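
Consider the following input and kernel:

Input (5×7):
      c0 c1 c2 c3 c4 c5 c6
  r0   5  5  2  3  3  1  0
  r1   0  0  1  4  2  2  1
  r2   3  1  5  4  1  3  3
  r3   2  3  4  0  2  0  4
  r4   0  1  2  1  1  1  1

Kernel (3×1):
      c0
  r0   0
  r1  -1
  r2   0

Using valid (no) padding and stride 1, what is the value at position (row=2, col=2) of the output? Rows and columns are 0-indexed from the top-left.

The receptive field on the input at this output position is [5 / 4 / 2]. Elementwise product with the kernel and sum: 4·-1.

-4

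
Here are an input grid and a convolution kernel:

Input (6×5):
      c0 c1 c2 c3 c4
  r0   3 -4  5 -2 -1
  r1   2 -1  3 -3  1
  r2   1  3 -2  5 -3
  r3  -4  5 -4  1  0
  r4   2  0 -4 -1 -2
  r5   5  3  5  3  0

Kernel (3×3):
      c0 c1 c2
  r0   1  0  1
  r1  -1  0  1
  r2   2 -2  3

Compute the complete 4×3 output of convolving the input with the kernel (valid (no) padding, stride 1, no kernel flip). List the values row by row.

-1 17 -21
-28 19 -7
-9 9 -13
5 10 2

Output[0,0]: The receptive field on the input at this output position is [3 -4 5 / 2 -1 3 / 1 3 -2]. Elementwise product with the kernel and sum: 3·1 + 5·1 + 2·-1 + 3·1 + 1·2 + 3·-2 + -2·3.
Output[0,1]: The receptive field on the input at this output position is [-4 5 -2 / -1 3 -3 / 3 -2 5]. Elementwise product with the kernel and sum: -4·1 + -2·1 + -1·-1 + -3·1 + 3·2 + -2·-2 + 5·3.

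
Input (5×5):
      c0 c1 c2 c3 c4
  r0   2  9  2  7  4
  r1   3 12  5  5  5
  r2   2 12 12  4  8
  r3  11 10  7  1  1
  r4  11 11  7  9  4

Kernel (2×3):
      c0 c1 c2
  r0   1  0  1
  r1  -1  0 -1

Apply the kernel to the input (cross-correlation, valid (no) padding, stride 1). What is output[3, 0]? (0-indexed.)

The receptive field on the input at this output position is [11 10 7 / 11 11 7]. Elementwise product with the kernel and sum: 11·1 + 7·1 + 11·-1 + 7·-1.

0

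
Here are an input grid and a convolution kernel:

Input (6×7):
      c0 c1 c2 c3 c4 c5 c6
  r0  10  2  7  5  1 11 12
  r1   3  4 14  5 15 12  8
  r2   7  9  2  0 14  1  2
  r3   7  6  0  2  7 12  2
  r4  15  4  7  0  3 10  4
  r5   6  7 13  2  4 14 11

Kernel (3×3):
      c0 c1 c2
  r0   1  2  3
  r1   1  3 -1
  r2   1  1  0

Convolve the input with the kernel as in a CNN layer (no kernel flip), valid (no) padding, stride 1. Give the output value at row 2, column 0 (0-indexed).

75

The receptive field on the input at this output position is [7 9 2 / 7 6 0 / 15 4 7]. Elementwise product with the kernel and sum: 7·1 + 9·2 + 2·3 + 7·1 + 6·3 + 0·-1 + 15·1 + 4·1.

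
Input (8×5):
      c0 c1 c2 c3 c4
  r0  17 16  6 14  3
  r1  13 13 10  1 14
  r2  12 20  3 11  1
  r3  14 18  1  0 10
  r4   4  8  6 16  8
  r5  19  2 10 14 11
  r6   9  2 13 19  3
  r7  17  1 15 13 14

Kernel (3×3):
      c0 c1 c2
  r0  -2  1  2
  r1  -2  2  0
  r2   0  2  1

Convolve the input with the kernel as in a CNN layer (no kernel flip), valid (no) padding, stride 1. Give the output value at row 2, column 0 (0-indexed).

The receptive field on the input at this output position is [12 20 3 / 14 18 1 / 4 8 6]. Elementwise product with the kernel and sum: 12·-2 + 20·1 + 3·2 + 14·-2 + 18·2 + 8·2 + 6·1.

32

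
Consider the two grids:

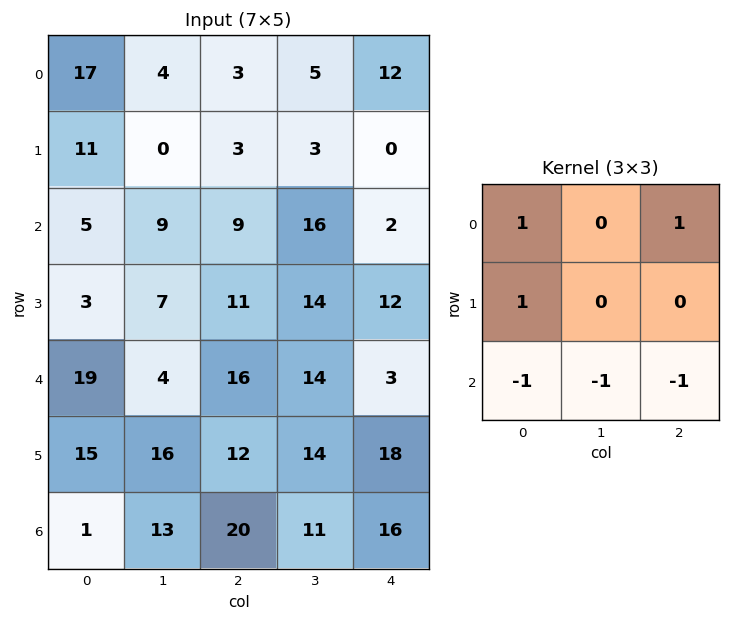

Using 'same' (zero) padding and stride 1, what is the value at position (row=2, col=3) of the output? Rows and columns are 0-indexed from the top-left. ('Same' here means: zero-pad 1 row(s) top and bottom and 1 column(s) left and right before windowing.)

The receptive field on the zero-padded input at this output position is [3 3 0 / 9 16 2 / 11 14 12]. Elementwise product with the kernel and sum: 3·1 + 0·1 + 9·1 + 11·-1 + 14·-1 + 12·-1.

-25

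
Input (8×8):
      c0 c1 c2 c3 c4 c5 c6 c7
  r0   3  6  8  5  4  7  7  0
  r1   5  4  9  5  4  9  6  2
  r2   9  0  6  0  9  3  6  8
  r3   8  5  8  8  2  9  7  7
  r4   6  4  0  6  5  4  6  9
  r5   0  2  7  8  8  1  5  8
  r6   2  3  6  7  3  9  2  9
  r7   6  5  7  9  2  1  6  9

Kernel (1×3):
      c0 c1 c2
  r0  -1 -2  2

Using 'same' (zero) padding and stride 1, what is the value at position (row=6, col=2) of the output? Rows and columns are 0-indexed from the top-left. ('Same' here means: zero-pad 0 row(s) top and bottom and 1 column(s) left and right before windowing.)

-1

The receptive field on the zero-padded input at this output position is [3 6 7]. Elementwise product with the kernel and sum: 3·-1 + 6·-2 + 7·2.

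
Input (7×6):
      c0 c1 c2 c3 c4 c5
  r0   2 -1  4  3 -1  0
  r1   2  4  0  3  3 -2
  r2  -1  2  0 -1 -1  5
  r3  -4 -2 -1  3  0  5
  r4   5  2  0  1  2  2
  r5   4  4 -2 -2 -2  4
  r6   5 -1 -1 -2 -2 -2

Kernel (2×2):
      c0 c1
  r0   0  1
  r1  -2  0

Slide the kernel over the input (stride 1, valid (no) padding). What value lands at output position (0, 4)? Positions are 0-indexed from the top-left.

-6

The receptive field on the input at this output position is [-1 0 / 3 -2]. Elementwise product with the kernel and sum: 0·1 + 3·-2.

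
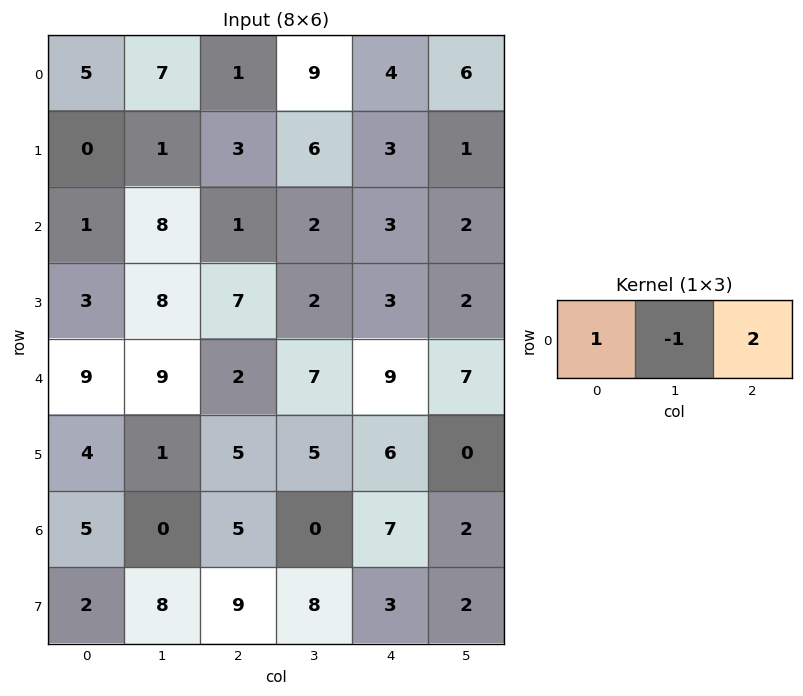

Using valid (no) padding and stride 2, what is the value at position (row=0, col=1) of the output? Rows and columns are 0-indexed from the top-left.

The receptive field on the input at this output position is [1 9 4]. Elementwise product with the kernel and sum: 1·1 + 9·-1 + 4·2.

0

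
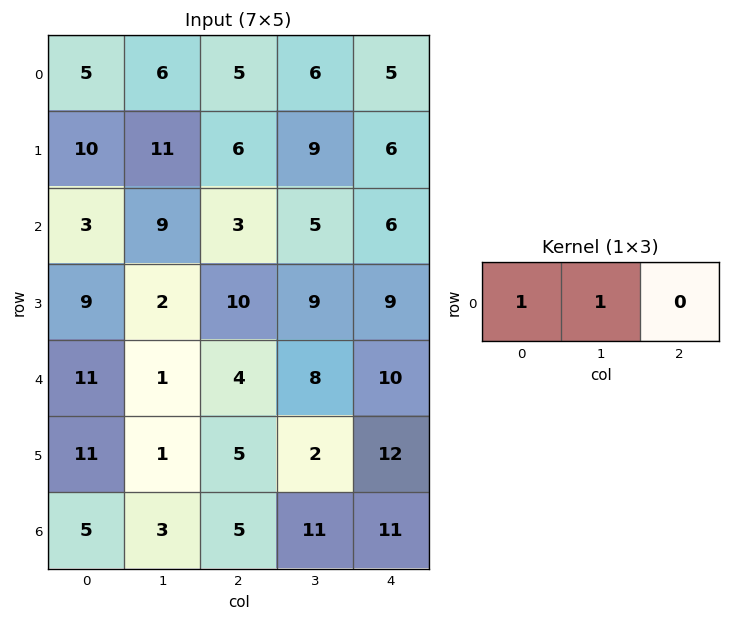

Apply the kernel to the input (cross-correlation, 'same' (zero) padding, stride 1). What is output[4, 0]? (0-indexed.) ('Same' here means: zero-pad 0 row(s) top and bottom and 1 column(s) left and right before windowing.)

11

The receptive field on the zero-padded input at this output position is [0 11 1]. Elementwise product with the kernel and sum: 0·1 + 11·1.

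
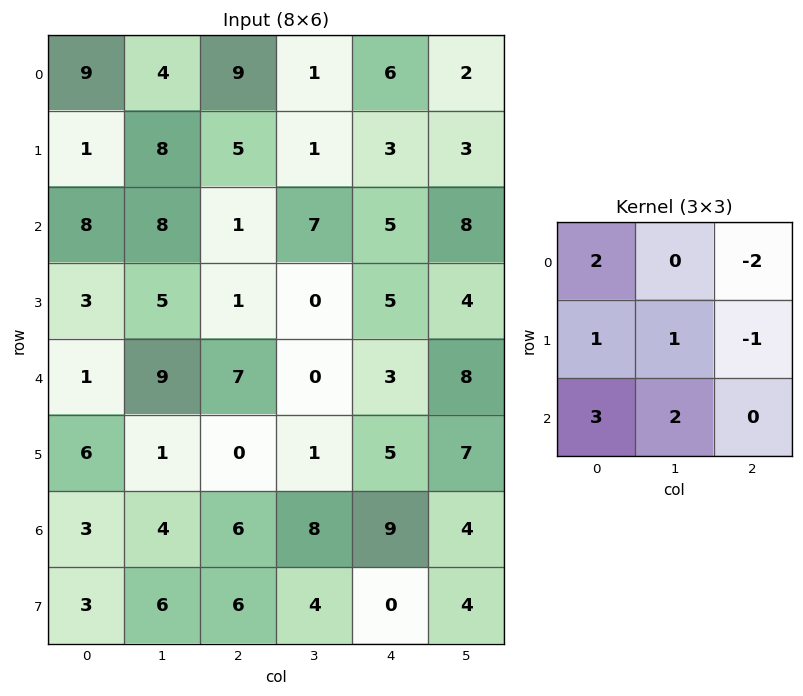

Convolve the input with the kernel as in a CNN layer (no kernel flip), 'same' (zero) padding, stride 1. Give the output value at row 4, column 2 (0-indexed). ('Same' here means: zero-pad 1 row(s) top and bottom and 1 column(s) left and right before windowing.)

The receptive field on the zero-padded input at this output position is [5 1 0 / 9 7 0 / 1 0 1]. Elementwise product with the kernel and sum: 5·2 + 0·-2 + 9·1 + 7·1 + 0·-1 + 1·3 + 0·2.

29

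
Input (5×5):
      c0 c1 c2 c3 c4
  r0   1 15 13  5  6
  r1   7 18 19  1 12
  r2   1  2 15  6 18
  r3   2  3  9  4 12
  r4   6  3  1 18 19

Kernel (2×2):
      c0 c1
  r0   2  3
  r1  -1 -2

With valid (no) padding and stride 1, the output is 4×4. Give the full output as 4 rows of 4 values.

4 13 20 3
63 61 14 -4
0 28 31 38
1 28 -7 -12

Output[0,0]: The receptive field on the input at this output position is [1 15 / 7 18]. Elementwise product with the kernel and sum: 1·2 + 15·3 + 7·-1 + 18·-2.
Output[0,1]: The receptive field on the input at this output position is [15 13 / 18 19]. Elementwise product with the kernel and sum: 15·2 + 13·3 + 18·-1 + 19·-2.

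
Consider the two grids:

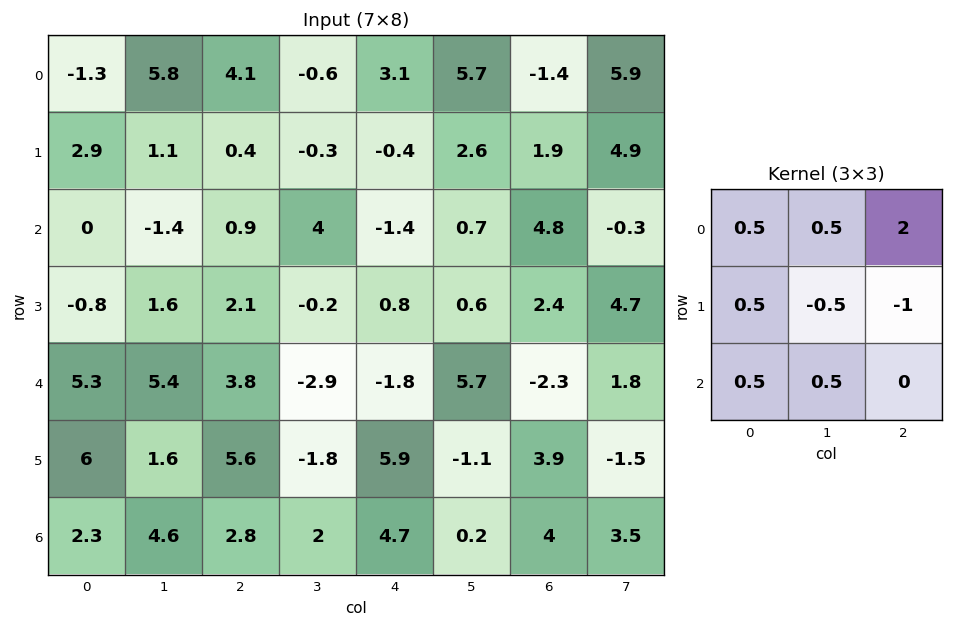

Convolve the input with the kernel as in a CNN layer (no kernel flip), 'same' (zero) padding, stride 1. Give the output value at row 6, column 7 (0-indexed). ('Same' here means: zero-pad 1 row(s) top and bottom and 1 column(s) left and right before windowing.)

The receptive field on the zero-padded input at this output position is [3.9 -1.5 0 / 4 3.5 0 / 0 0 0]. Elementwise product with the kernel and sum: 3.9·0.5 + -1.5·0.5 + 0·2 + 4·0.5 + 3.5·-0.5 + 0·-1 + 0·0.5 + 0·0.5.

1.45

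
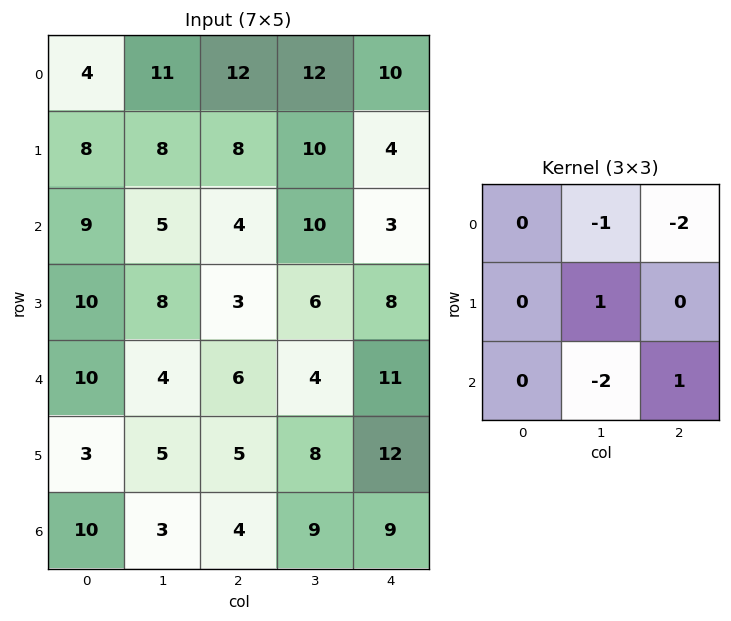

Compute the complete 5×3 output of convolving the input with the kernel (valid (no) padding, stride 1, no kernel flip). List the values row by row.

-33 -26 -39
-32 -24 -12
-7 -29 -7
-15 -11 -22
-13 -8 -27

Output[0,0]: The receptive field on the input at this output position is [4 11 12 / 8 8 8 / 9 5 4]. Elementwise product with the kernel and sum: 11·-1 + 12·-2 + 8·1 + 5·-2 + 4·1.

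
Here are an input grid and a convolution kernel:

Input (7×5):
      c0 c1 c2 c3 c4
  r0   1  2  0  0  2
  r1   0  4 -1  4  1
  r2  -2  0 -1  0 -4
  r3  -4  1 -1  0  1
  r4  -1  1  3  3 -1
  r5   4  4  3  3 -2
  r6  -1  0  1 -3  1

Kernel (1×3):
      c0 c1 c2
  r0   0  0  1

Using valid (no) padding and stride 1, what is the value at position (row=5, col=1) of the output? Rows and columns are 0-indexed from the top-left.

The receptive field on the input at this output position is [4 3 3]. Elementwise product with the kernel and sum: 3·1.

3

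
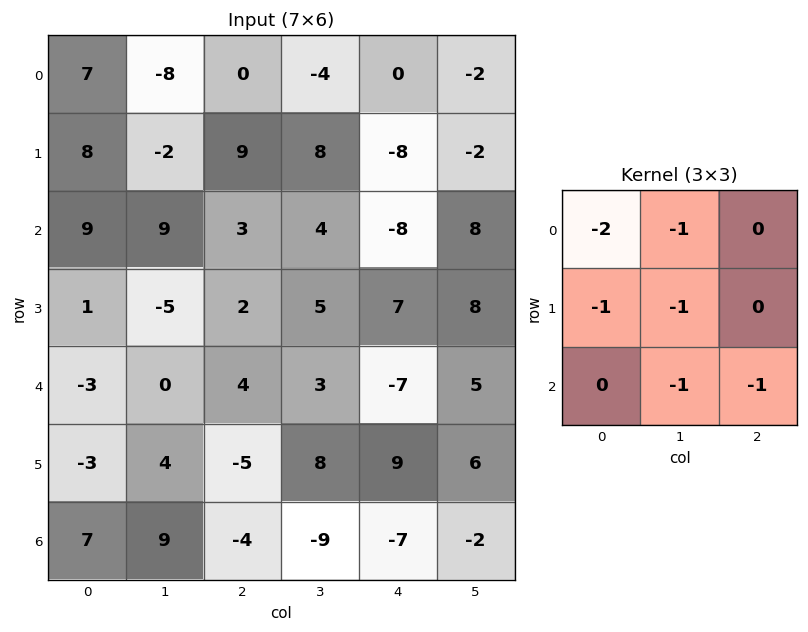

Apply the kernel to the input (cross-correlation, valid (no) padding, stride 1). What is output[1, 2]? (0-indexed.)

-45

The receptive field on the input at this output position is [9 8 -8 / 3 4 -8 / 2 5 7]. Elementwise product with the kernel and sum: 9·-2 + 8·-1 + 3·-1 + 4·-1 + 5·-1 + 7·-1.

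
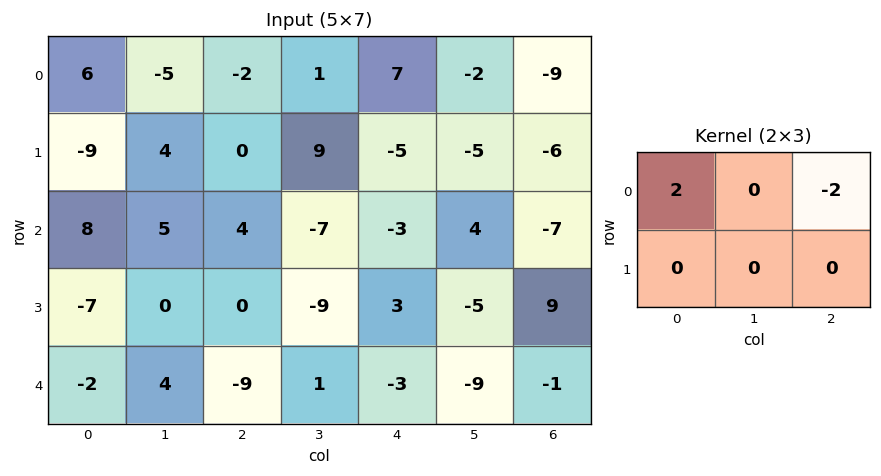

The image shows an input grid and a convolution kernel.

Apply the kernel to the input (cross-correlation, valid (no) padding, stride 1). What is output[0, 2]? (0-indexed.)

The receptive field on the input at this output position is [-2 1 7 / 0 9 -5]. Elementwise product with the kernel and sum: -2·2 + 7·-2.

-18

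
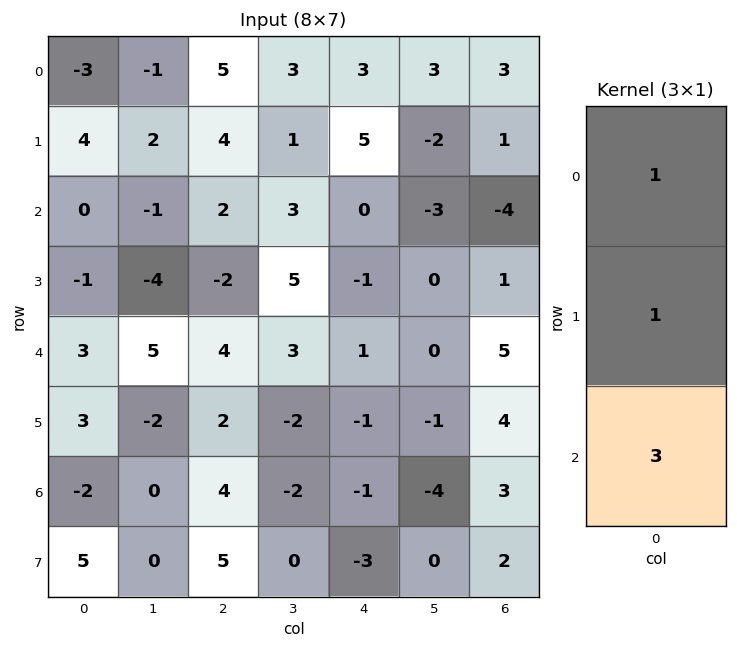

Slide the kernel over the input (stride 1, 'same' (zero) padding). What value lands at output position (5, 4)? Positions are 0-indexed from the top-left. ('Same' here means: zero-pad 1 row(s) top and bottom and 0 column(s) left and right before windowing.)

The receptive field on the zero-padded input at this output position is [1 / -1 / -1]. Elementwise product with the kernel and sum: 1·1 + -1·1 + -1·3.

-3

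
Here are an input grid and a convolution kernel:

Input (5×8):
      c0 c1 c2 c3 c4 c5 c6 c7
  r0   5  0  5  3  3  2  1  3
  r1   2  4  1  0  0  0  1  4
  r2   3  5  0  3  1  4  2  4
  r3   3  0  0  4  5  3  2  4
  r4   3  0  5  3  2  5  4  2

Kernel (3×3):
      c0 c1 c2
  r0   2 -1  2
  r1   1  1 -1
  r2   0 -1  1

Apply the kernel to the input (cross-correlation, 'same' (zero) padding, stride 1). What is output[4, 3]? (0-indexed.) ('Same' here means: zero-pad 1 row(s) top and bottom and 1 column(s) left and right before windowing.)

The receptive field on the zero-padded input at this output position is [0 4 5 / 5 3 2 / 0 0 0]. Elementwise product with the kernel and sum: 0·2 + 4·-1 + 5·2 + 5·1 + 3·1 + 2·-1 + 0·-1 + 0·1.

12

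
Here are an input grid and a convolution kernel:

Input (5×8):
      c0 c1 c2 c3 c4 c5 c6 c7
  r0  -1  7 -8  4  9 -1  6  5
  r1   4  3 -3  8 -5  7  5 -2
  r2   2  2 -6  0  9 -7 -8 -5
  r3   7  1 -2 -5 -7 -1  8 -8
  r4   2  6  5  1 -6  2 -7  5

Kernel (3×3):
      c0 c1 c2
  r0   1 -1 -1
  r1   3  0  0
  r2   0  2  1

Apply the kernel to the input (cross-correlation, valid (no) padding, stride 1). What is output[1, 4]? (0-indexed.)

16

The receptive field on the input at this output position is [-5 7 5 / 9 -7 -8 / -7 -1 8]. Elementwise product with the kernel and sum: -5·1 + 7·-1 + 5·-1 + 9·3 + -1·2 + 8·1.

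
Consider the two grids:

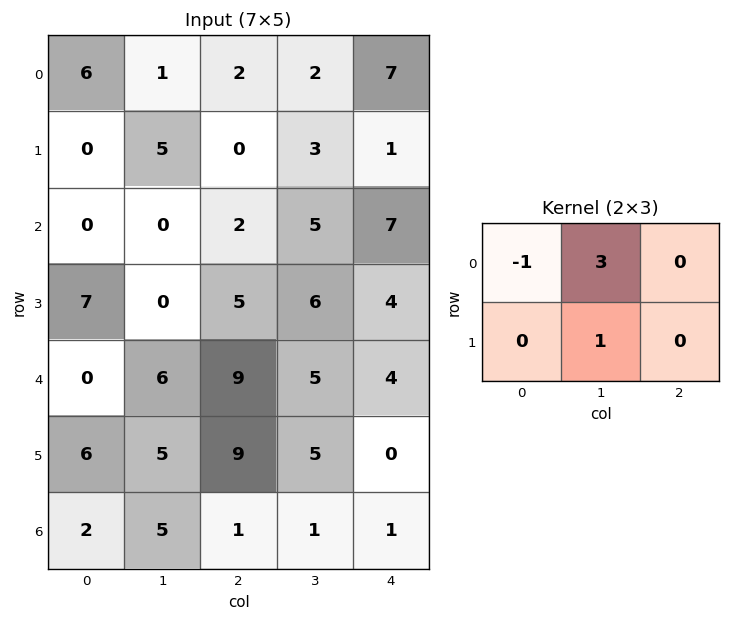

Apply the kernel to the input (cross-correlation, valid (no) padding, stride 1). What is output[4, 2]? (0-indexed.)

The receptive field on the input at this output position is [9 5 4 / 9 5 0]. Elementwise product with the kernel and sum: 9·-1 + 5·3 + 5·1.

11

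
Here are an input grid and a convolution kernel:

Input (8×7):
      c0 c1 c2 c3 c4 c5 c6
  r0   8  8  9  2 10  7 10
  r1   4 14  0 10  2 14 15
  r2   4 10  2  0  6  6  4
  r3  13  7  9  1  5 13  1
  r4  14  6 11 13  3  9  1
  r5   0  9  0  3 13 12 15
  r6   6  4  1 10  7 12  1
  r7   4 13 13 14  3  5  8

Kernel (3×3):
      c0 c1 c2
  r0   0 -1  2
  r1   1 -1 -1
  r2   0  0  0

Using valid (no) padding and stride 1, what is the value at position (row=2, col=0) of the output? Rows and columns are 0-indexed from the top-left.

-9

The receptive field on the input at this output position is [4 10 2 / 13 7 9 / 14 6 11]. Elementwise product with the kernel and sum: 10·-1 + 2·2 + 13·1 + 7·-1 + 9·-1.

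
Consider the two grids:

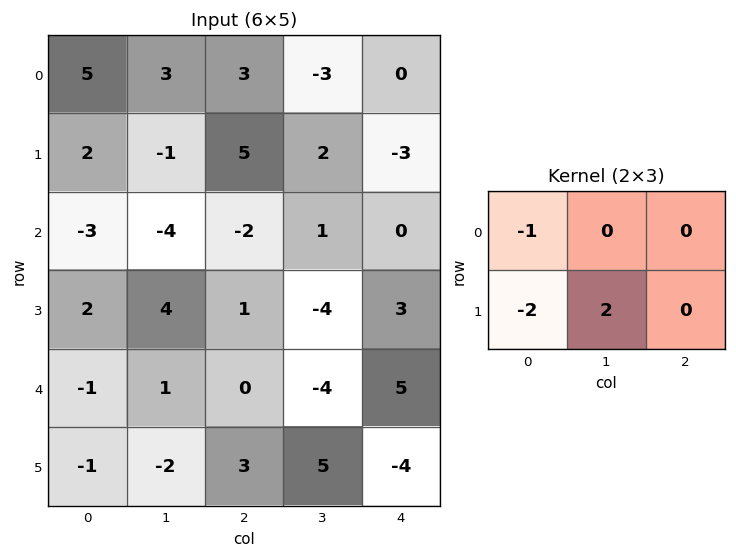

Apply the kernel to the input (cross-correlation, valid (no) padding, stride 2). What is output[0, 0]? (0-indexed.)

-11

The receptive field on the input at this output position is [5 3 3 / 2 -1 5]. Elementwise product with the kernel and sum: 5·-1 + 2·-2 + -1·2.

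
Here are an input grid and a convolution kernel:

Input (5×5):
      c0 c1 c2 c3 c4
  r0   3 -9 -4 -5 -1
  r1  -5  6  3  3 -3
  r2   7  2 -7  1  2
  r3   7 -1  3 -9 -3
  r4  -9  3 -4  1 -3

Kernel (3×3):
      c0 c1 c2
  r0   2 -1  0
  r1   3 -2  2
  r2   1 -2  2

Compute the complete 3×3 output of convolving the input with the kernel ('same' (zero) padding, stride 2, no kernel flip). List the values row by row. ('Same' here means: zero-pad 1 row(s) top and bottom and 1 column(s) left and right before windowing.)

-2 -23 -4
-21 6 5
17 14 -6

Output[0,0]: The receptive field on the zero-padded input at this output position is [0 0 0 / 0 3 -9 / 0 -5 6]. Elementwise product with the kernel and sum: 0·2 + 0·-1 + 0·3 + 3·-2 + -9·2 + 0·1 + -5·-2 + 6·2.
Output[0,1]: The receptive field on the zero-padded input at this output position is [0 0 0 / -9 -4 -5 / 6 3 3]. Elementwise product with the kernel and sum: 0·2 + 0·-1 + -9·3 + -4·-2 + -5·2 + 6·1 + 3·-2 + 3·2.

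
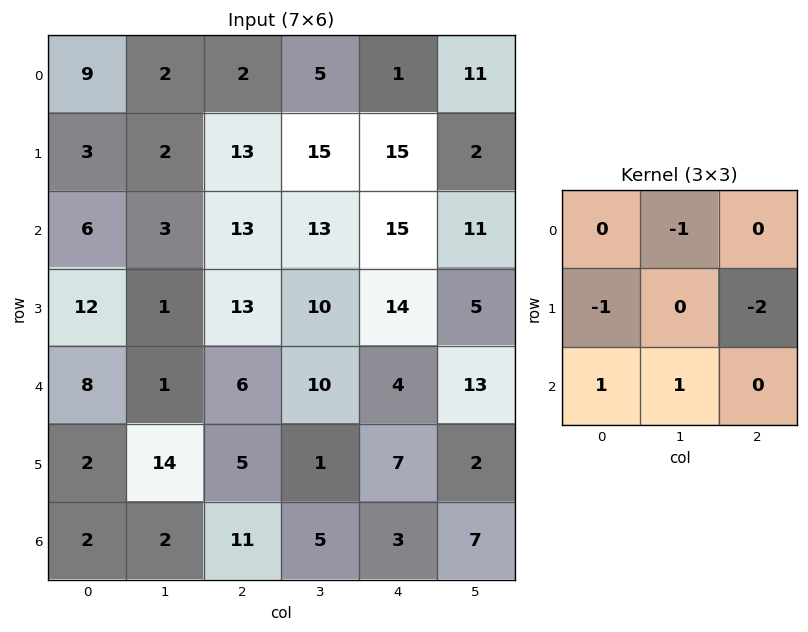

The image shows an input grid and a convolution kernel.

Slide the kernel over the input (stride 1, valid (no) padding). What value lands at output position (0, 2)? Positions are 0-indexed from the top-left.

-22

The receptive field on the input at this output position is [2 5 1 / 13 15 15 / 13 13 15]. Elementwise product with the kernel and sum: 5·-1 + 13·-1 + 15·-2 + 13·1 + 13·1.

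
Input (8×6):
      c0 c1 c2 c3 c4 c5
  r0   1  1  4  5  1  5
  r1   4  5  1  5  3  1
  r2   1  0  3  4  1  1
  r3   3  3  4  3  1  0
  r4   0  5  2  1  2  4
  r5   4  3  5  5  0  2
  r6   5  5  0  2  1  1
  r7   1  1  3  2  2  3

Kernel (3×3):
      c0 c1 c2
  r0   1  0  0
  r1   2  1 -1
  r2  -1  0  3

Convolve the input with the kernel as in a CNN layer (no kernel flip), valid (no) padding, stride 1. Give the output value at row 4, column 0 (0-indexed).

1

The receptive field on the input at this output position is [0 5 2 / 4 3 5 / 5 5 0]. Elementwise product with the kernel and sum: 0·1 + 4·2 + 3·1 + 5·-1 + 5·-1 + 0·3.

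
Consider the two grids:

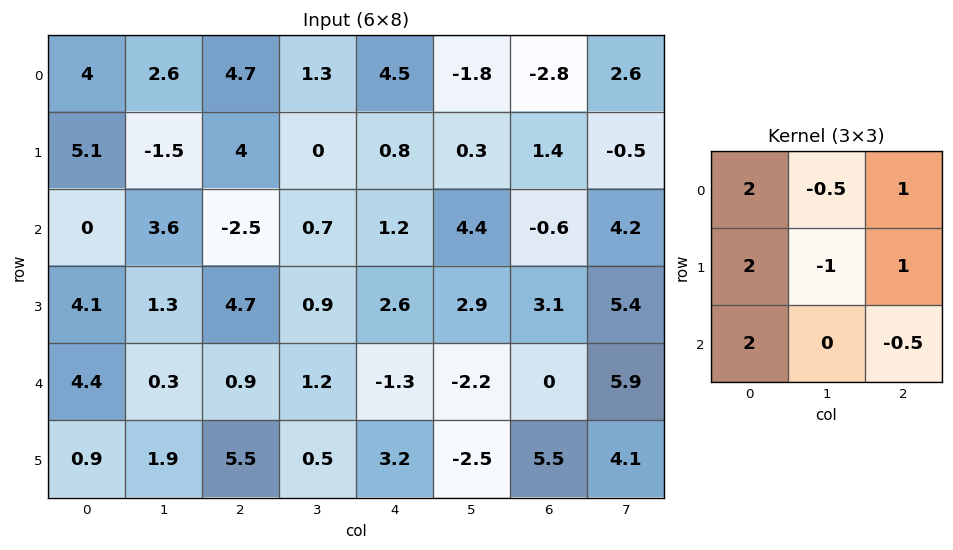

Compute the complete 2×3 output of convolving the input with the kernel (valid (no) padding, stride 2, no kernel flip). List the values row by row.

Output[0,0]: The receptive field on the input at this output position is [4 2.6 4.7 / 5.1 -1.5 4 / 0 3.6 -2.5]. Elementwise product with the kernel and sum: 4·2 + 2.6·-0.5 + 4.7·1 + 5.1·2 + -1.5·-1 + 4·1 + 0·2 + -2.5·-0.5.
Output[0,1]: The receptive field on the input at this output position is [4.7 1.3 4.5 / 4 0 0.8 / -2.5 0.7 1.2]. Elementwise product with the kernel and sum: 4.7·2 + 1.3·-0.5 + 4.5·1 + 4·2 + 0·-1 + 0.8·1 + -2.5·2 + 1.2·-0.5.

28.35 16.45 12.5
15.65 9.4 2.4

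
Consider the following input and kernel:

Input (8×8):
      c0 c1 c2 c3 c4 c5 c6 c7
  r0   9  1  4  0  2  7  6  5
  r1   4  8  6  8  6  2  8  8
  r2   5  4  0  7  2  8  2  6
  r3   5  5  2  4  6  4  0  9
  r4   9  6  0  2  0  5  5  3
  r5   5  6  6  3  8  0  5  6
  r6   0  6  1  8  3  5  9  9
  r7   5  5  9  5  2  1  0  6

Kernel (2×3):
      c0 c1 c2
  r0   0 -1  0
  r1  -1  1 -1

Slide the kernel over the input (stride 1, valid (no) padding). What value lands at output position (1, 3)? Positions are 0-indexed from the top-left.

The receptive field on the input at this output position is [8 6 2 / 7 2 8]. Elementwise product with the kernel and sum: 6·-1 + 7·-1 + 2·1 + 8·-1.

-19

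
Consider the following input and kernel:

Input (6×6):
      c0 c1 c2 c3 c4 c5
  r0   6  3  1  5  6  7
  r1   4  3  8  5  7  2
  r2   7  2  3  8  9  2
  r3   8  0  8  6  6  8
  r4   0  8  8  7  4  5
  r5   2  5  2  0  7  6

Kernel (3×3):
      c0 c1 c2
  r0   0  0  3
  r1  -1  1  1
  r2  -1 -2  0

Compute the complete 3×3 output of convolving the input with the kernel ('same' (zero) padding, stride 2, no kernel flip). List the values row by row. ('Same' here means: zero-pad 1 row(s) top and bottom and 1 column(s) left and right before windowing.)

1 -16 -11
2 8 -9
4 16 12

Output[0,0]: The receptive field on the zero-padded input at this output position is [0 0 0 / 0 6 3 / 0 4 3]. Elementwise product with the kernel and sum: 0·3 + 0·-1 + 6·1 + 3·1 + 0·-1 + 4·-2.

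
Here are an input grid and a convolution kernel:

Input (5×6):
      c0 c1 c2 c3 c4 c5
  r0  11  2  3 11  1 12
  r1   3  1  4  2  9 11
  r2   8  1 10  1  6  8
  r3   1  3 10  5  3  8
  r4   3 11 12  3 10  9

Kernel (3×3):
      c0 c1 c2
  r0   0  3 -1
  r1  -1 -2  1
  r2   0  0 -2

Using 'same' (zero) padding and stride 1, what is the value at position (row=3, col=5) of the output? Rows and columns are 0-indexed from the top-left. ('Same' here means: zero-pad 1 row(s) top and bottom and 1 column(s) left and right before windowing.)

5

The receptive field on the zero-padded input at this output position is [6 8 0 / 3 8 0 / 10 9 0]. Elementwise product with the kernel and sum: 8·3 + 0·-1 + 3·-1 + 8·-2 + 0·1 + 0·-2.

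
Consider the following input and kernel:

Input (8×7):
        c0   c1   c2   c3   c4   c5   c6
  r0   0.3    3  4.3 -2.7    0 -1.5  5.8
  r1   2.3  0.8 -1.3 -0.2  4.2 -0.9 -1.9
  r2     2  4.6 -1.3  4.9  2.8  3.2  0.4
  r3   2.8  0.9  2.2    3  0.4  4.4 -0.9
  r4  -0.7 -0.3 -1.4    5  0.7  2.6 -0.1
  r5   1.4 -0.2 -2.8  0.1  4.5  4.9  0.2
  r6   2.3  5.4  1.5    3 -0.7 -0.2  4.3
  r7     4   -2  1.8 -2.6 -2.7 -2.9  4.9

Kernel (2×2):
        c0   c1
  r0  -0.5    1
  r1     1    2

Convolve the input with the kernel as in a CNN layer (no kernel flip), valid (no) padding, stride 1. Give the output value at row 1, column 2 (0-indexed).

The receptive field on the input at this output position is [-1.3 -0.2 / -1.3 4.9]. Elementwise product with the kernel and sum: -1.3·-0.5 + -0.2·1 + -1.3·1 + 4.9·2.

8.95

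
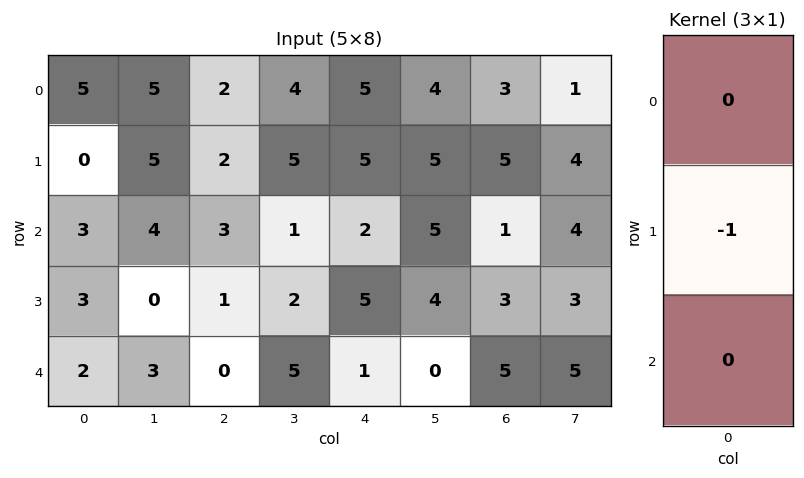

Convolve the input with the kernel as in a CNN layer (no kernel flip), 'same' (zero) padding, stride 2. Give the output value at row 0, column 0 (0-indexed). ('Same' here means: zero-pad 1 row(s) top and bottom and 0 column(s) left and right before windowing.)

-5

The receptive field on the zero-padded input at this output position is [0 / 5 / 0]. Elementwise product with the kernel and sum: 5·-1.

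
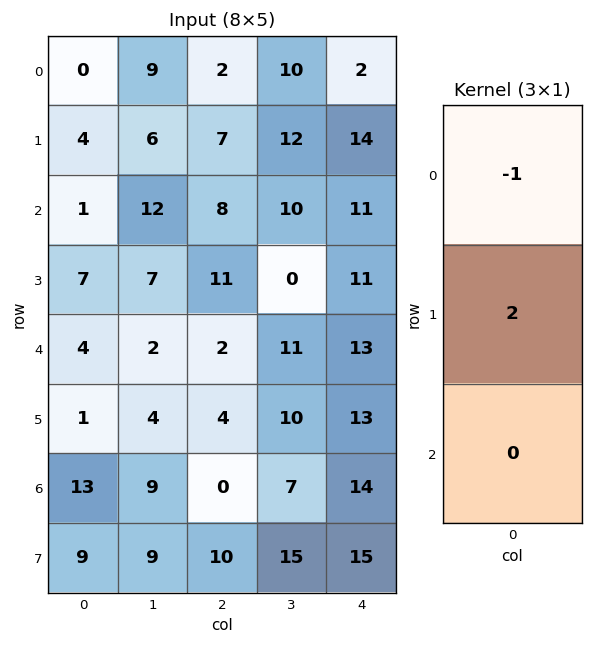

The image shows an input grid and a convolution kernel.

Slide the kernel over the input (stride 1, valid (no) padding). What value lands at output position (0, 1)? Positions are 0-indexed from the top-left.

The receptive field on the input at this output position is [9 / 6 / 12]. Elementwise product with the kernel and sum: 9·-1 + 6·2.

3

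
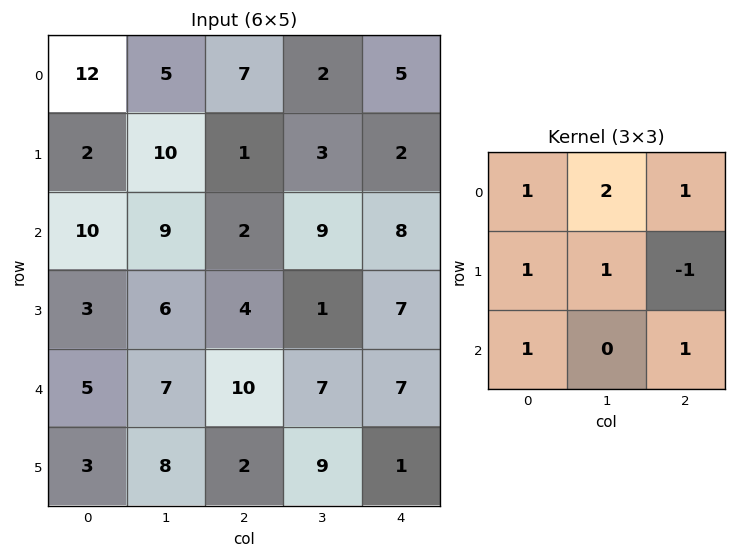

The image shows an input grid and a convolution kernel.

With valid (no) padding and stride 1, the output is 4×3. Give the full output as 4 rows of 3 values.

Output[0,0]: The receptive field on the input at this output position is [12 5 7 / 2 10 1 / 10 9 2]. Elementwise product with the kernel and sum: 12·1 + 5·2 + 7·1 + 2·1 + 10·1 + 1·-1 + 10·1 + 2·1.
Output[0,1]: The receptive field on the input at this output position is [5 7 2 / 10 1 3 / 9 2 9]. Elementwise product with the kernel and sum: 5·1 + 7·2 + 2·1 + 10·1 + 1·1 + 3·-1 + 9·1 + 9·1.

52 47 28
47 24 23
50 45 43
26 42 26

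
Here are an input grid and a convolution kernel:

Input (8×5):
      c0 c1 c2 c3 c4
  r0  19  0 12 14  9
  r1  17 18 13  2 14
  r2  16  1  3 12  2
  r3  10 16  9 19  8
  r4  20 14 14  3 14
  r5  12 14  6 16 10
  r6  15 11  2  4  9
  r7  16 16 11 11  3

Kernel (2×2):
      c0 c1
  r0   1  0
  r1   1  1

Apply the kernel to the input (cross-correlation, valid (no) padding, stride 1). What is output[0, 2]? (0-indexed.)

27

The receptive field on the input at this output position is [12 14 / 13 2]. Elementwise product with the kernel and sum: 12·1 + 13·1 + 2·1.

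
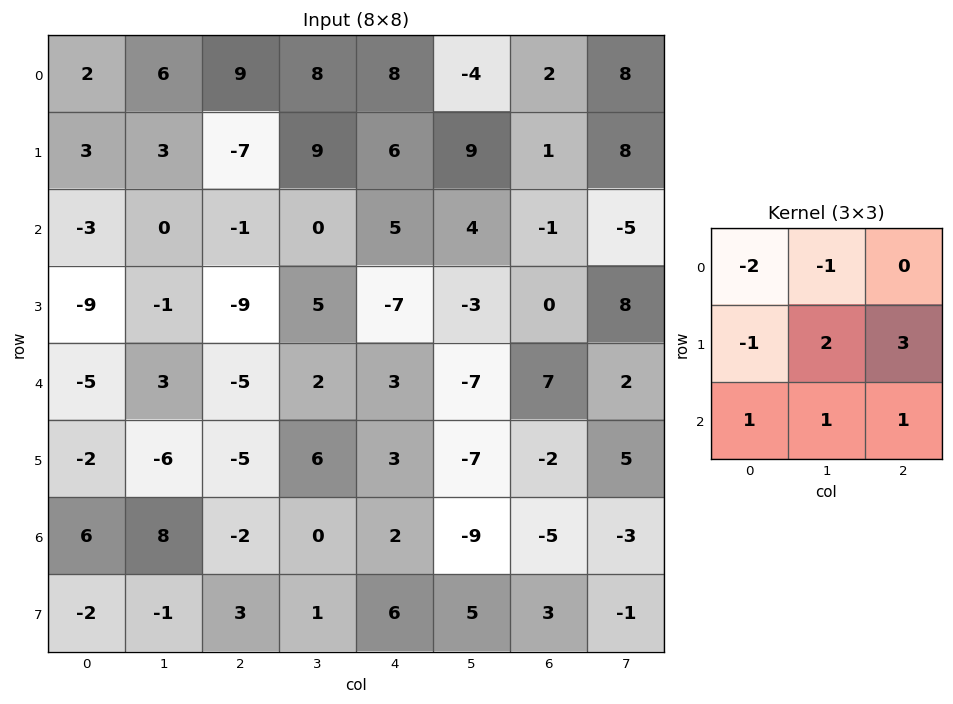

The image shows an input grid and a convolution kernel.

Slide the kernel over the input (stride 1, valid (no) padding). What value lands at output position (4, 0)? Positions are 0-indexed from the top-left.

-6

The receptive field on the input at this output position is [-5 3 -5 / -2 -6 -5 / 6 8 -2]. Elementwise product with the kernel and sum: -5·-2 + 3·-1 + -2·-1 + -6·2 + -5·3 + 6·1 + 8·1 + -2·1.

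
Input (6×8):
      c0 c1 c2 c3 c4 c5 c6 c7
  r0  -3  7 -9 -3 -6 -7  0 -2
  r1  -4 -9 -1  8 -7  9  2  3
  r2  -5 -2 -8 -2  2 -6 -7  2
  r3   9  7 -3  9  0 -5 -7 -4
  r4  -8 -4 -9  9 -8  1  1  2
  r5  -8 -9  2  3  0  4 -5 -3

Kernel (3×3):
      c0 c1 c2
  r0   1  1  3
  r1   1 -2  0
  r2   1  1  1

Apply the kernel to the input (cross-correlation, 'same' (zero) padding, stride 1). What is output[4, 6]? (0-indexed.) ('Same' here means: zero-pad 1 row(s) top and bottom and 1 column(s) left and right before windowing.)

The receptive field on the zero-padded input at this output position is [-5 -7 -4 / 1 1 2 / 4 -5 -3]. Elementwise product with the kernel and sum: -5·1 + -7·1 + -4·3 + 1·1 + 1·-2 + 4·1 + -5·1 + -3·1.

-29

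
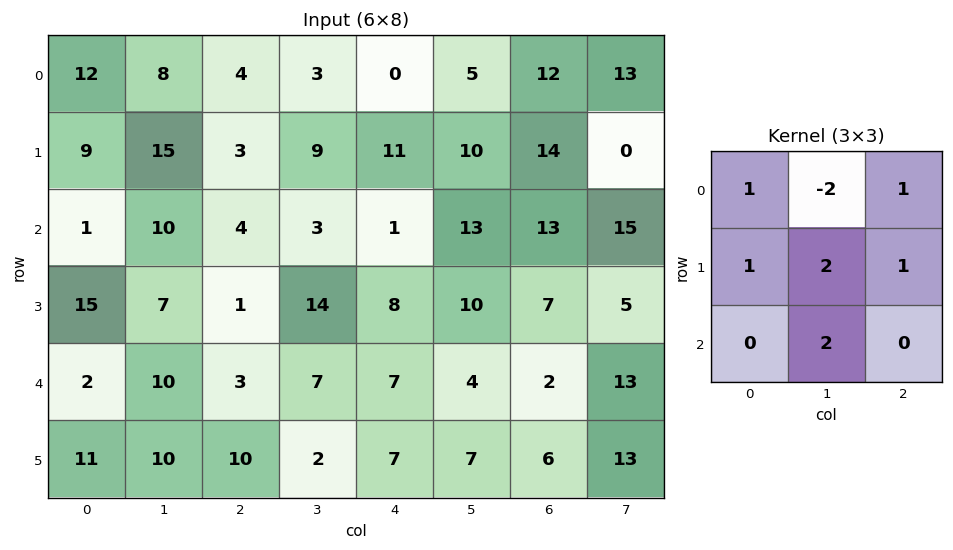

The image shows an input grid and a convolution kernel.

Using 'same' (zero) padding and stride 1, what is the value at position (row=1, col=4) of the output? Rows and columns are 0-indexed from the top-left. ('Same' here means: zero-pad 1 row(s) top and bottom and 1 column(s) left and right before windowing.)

51

The receptive field on the zero-padded input at this output position is [3 0 5 / 9 11 10 / 3 1 13]. Elementwise product with the kernel and sum: 3·1 + 0·-2 + 5·1 + 9·1 + 11·2 + 10·1 + 1·2.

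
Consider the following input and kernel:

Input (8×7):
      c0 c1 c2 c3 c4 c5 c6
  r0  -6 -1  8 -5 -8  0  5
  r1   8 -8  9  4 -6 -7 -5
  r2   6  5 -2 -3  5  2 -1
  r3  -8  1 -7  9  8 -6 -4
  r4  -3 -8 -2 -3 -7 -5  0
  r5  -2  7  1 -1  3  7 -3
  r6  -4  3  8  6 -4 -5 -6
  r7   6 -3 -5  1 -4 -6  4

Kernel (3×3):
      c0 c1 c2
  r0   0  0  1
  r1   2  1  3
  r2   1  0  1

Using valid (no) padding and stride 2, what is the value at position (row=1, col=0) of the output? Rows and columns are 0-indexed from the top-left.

The receptive field on the input at this output position is [6 5 -2 / -8 1 -7 / -3 -8 -2]. Elementwise product with the kernel and sum: -2·1 + -8·2 + 1·1 + -7·3 + -3·1 + -2·1.

-43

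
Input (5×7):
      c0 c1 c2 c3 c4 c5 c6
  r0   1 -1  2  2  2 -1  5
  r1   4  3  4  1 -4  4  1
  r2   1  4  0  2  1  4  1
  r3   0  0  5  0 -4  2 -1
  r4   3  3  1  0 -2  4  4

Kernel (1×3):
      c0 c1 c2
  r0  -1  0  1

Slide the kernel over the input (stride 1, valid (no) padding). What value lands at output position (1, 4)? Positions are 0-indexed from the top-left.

The receptive field on the input at this output position is [-4 4 1]. Elementwise product with the kernel and sum: -4·-1 + 1·1.

5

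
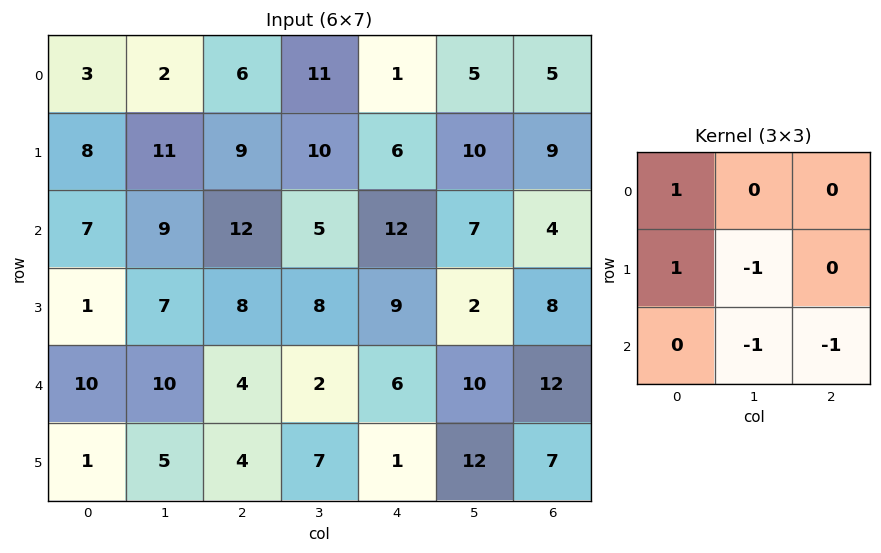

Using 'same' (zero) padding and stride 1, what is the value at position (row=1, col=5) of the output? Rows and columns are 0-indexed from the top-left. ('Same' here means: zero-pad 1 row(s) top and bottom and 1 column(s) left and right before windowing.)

-14

The receptive field on the zero-padded input at this output position is [1 5 5 / 6 10 9 / 12 7 4]. Elementwise product with the kernel and sum: 1·1 + 6·1 + 10·-1 + 7·-1 + 4·-1.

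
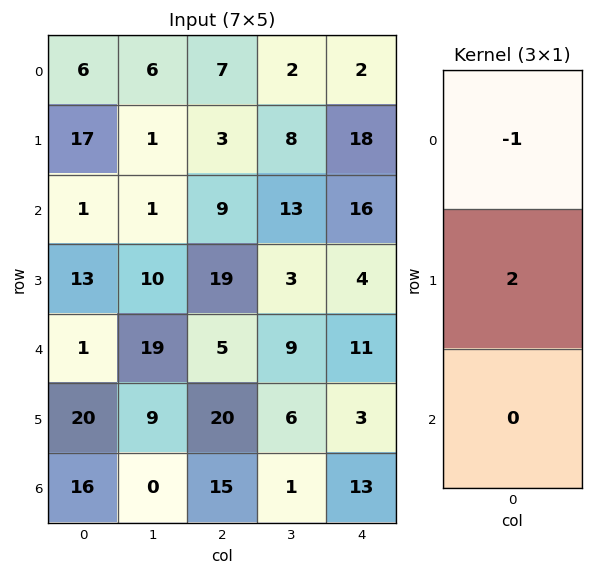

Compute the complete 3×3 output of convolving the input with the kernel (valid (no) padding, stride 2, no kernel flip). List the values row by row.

Output[0,0]: The receptive field on the input at this output position is [6 / 17 / 1]. Elementwise product with the kernel and sum: 6·-1 + 17·2.
Output[0,1]: The receptive field on the input at this output position is [7 / 3 / 9]. Elementwise product with the kernel and sum: 7·-1 + 3·2.

28 -1 34
25 29 -8
39 35 -5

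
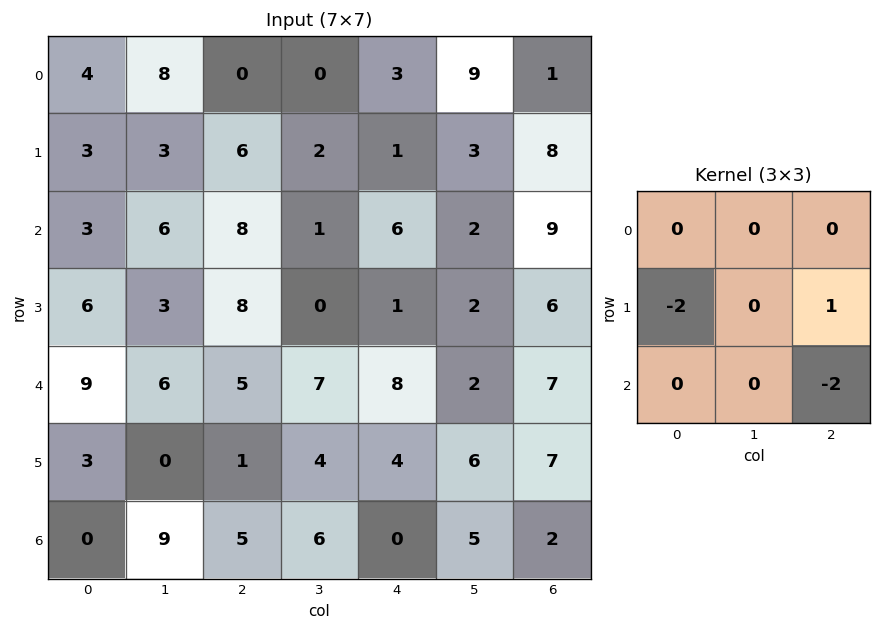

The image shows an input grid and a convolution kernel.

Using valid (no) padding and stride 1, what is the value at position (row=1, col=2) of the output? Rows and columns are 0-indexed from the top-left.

The receptive field on the input at this output position is [6 2 1 / 8 1 6 / 8 0 1]. Elementwise product with the kernel and sum: 8·-2 + 6·1 + 1·-2.

-12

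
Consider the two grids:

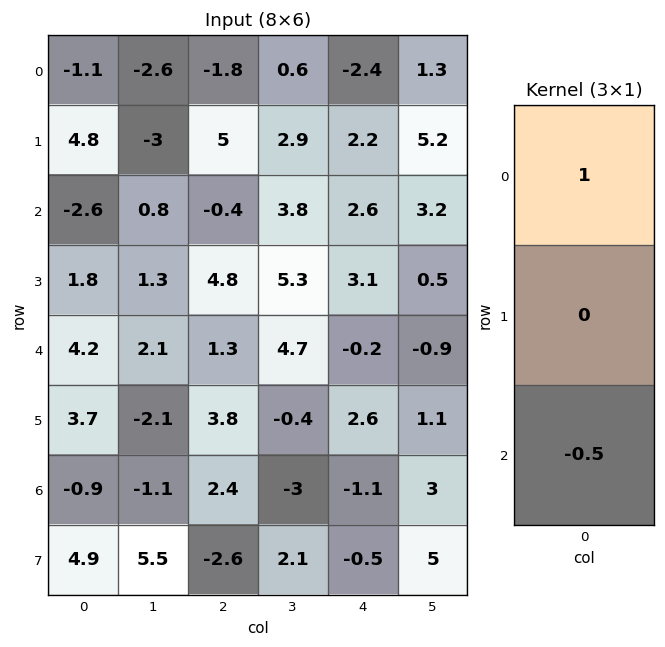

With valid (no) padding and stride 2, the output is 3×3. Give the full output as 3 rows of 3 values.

Output[0,0]: The receptive field on the input at this output position is [-1.1 / 4.8 / -2.6]. Elementwise product with the kernel and sum: -1.1·1 + -2.6·-0.5.

0.2 -1.6 -3.7
-4.7 -1.05 2.7
4.65 0.1 0.35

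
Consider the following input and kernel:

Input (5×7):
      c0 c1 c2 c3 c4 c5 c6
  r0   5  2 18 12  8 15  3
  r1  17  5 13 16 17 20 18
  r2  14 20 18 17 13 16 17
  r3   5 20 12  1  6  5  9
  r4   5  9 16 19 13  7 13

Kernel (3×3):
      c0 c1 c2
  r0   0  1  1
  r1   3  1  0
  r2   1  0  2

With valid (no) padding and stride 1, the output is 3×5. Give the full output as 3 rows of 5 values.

126 112 119 137 136
109 129 128 112 117
110 154 109 71 95

Output[0,0]: The receptive field on the input at this output position is [5 2 18 / 17 5 13 / 14 20 18]. Elementwise product with the kernel and sum: 2·1 + 18·1 + 17·3 + 5·1 + 14·1 + 18·2.
Output[0,1]: The receptive field on the input at this output position is [2 18 12 / 5 13 16 / 20 18 17]. Elementwise product with the kernel and sum: 18·1 + 12·1 + 5·3 + 13·1 + 20·1 + 17·2.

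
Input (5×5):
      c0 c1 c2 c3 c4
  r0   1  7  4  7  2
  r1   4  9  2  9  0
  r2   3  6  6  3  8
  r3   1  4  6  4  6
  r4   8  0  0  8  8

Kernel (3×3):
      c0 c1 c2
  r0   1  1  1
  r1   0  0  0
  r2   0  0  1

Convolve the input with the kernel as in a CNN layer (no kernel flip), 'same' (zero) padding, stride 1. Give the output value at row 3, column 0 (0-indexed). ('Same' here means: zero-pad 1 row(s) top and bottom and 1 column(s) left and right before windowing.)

9

The receptive field on the zero-padded input at this output position is [0 3 6 / 0 1 4 / 0 8 0]. Elementwise product with the kernel and sum: 0·1 + 3·1 + 6·1 + 0·1.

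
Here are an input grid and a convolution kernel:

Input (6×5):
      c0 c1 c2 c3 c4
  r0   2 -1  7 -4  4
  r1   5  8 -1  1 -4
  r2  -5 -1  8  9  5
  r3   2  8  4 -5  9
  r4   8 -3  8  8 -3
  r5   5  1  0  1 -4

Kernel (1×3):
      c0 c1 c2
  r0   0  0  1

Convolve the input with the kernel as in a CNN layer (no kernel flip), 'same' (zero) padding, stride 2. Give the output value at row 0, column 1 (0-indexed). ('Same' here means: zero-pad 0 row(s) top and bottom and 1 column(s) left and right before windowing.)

The receptive field on the zero-padded input at this output position is [-1 7 -4]. Elementwise product with the kernel and sum: -4·1.

-4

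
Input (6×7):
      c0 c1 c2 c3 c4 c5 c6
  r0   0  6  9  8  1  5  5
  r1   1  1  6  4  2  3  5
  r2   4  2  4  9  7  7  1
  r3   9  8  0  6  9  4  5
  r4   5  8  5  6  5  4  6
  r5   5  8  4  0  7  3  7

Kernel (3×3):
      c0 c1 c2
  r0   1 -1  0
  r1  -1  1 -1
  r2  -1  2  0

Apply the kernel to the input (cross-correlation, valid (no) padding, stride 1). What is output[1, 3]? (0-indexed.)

5

The receptive field on the input at this output position is [4 2 3 / 9 7 7 / 6 9 4]. Elementwise product with the kernel and sum: 4·1 + 2·-1 + 9·-1 + 7·1 + 7·-1 + 6·-1 + 9·2.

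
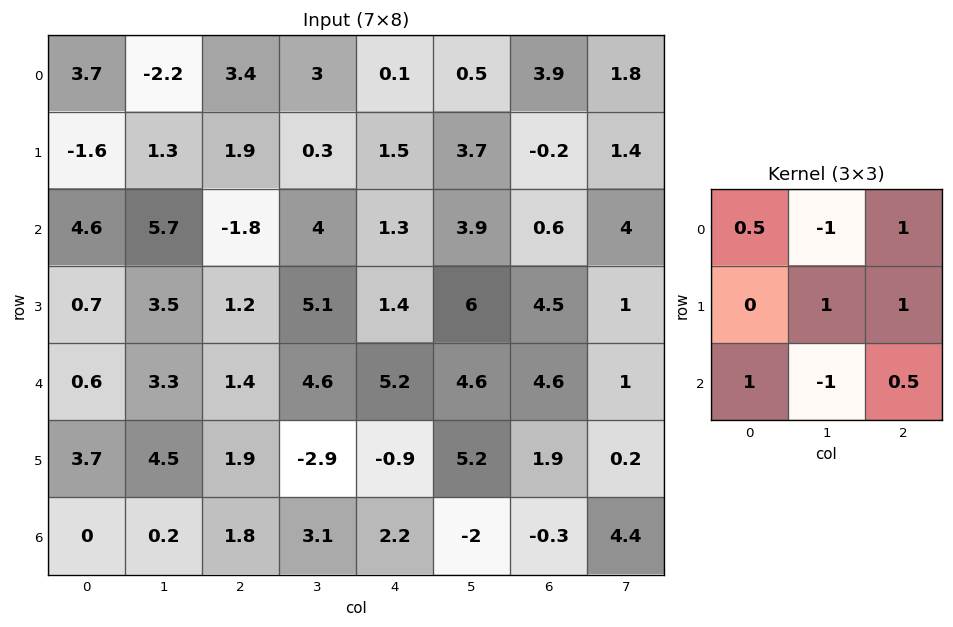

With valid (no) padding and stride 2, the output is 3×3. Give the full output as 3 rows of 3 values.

Output[0,0]: The receptive field on the input at this output position is [3.7 -2.2 3.4 / -1.6 1.3 1.9 / 4.6 5.7 -1.8]. Elementwise product with the kernel and sum: 3.7·0.5 + -2.2·-1 + 3.4·1 + 1.3·1 + 1.9·1 + 4.6·1 + 5.7·-1 + -1.8·0.5.
Output[0,1]: The receptive field on the input at this output position is [3.4 3 0.1 / 1.9 0.3 1.5 / -1.8 4 1.3]. Elementwise product with the kernel and sum: 3.4·0.5 + 3·-1 + 0.1·1 + 0.3·1 + 1.5·1 + -1.8·1 + 4·-1 + 1.3·0.5.

8.65 -4.55 4.65
-2.5 2.3 10.75
5.5 -2.7 13.75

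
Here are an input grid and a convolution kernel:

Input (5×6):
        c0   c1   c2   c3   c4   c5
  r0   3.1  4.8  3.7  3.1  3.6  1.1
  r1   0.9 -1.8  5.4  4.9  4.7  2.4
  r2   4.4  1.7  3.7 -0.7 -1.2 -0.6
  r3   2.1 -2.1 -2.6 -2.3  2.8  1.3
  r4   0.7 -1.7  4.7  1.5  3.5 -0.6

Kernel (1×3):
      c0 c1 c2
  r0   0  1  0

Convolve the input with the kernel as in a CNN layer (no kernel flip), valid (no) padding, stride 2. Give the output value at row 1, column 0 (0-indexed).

1.7

The receptive field on the input at this output position is [4.4 1.7 3.7]. Elementwise product with the kernel and sum: 1.7·1.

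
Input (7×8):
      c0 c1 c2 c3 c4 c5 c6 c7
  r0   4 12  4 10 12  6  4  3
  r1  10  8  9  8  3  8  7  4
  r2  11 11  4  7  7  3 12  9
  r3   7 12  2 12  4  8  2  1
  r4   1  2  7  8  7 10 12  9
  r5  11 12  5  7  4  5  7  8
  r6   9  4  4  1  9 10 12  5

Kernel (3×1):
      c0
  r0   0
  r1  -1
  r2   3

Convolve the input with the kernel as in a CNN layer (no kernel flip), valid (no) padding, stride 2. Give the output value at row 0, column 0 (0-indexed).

23

The receptive field on the input at this output position is [4 / 10 / 11]. Elementwise product with the kernel and sum: 10·-1 + 11·3.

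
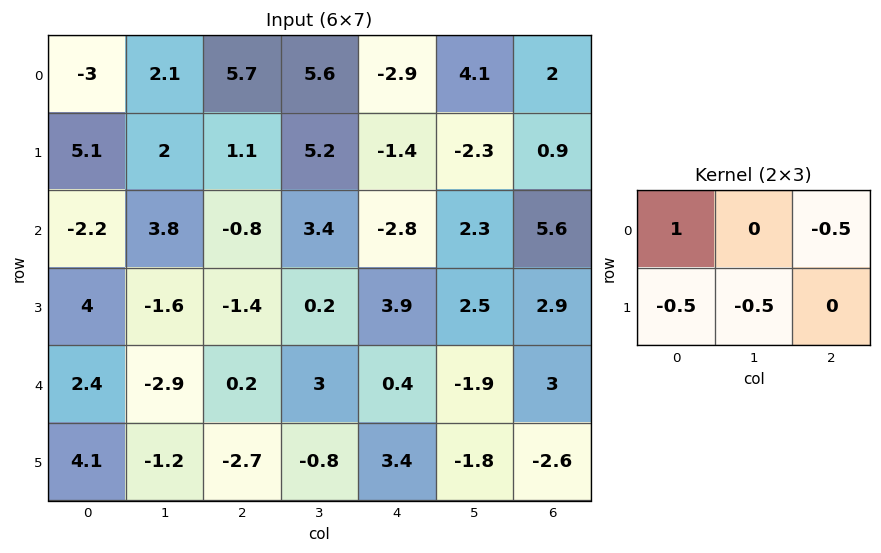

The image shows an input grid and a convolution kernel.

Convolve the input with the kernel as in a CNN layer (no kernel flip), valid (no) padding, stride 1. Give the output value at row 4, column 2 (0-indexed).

The receptive field on the input at this output position is [0.2 3 0.4 / -2.7 -0.8 3.4]. Elementwise product with the kernel and sum: 0.2·1 + 0.4·-0.5 + -2.7·-0.5 + -0.8·-0.5.

1.75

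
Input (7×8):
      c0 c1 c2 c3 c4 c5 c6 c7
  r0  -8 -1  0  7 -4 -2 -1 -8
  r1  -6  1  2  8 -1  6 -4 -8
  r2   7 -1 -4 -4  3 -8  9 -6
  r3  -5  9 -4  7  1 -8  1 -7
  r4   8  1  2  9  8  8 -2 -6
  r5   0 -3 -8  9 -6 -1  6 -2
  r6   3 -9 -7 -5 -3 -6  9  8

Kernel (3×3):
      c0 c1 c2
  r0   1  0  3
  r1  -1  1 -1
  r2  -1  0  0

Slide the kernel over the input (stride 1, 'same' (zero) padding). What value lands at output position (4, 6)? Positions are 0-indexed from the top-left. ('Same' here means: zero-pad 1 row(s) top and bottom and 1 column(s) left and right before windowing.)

-32

The receptive field on the zero-padded input at this output position is [-8 1 -7 / 8 -2 -6 / -1 6 -2]. Elementwise product with the kernel and sum: -8·1 + -7·3 + 8·-1 + -2·1 + -6·-1 + -1·-1.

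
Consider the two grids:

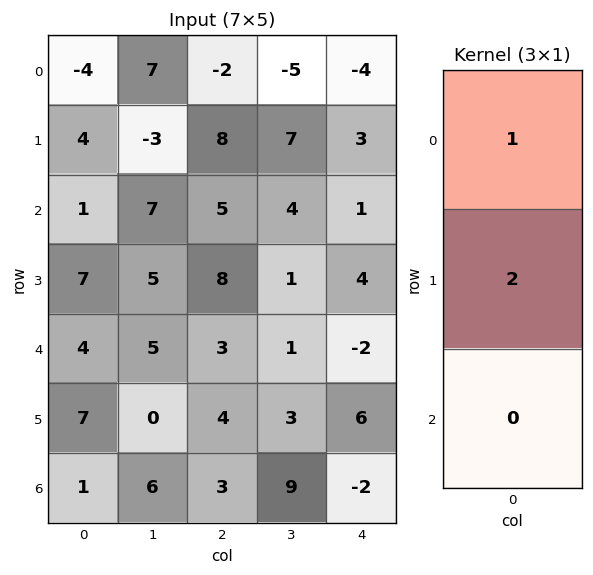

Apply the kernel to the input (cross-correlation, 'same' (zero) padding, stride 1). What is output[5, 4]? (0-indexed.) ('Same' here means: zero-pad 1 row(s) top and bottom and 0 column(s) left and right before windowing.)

10

The receptive field on the zero-padded input at this output position is [-2 / 6 / -2]. Elementwise product with the kernel and sum: -2·1 + 6·2.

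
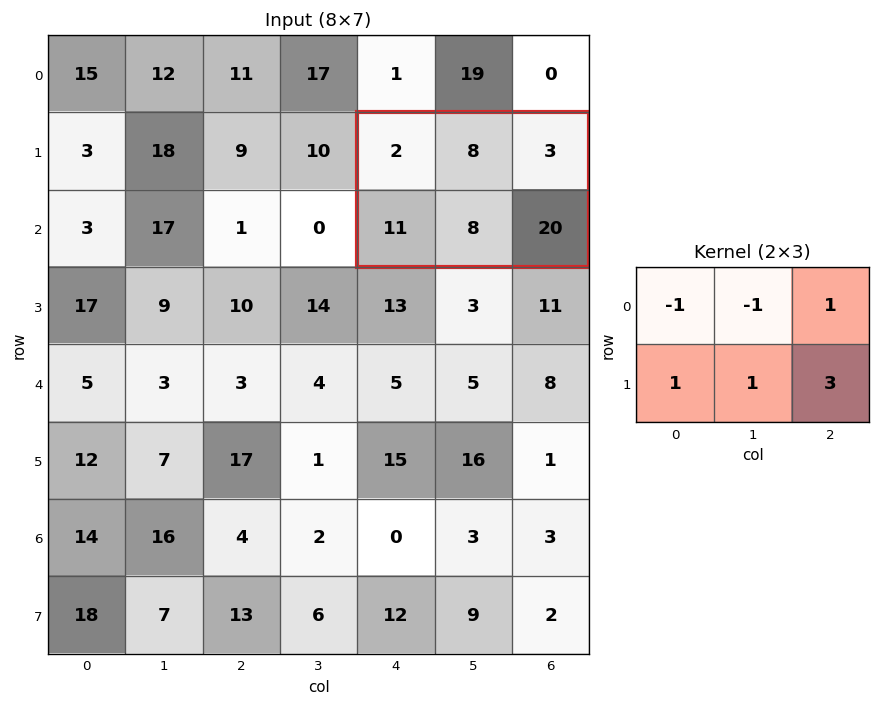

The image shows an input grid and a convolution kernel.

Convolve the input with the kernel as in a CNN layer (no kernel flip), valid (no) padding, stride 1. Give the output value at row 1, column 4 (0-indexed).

72

The receptive field on the input at this output position is [2 8 3 / 11 8 20]. Elementwise product with the kernel and sum: 2·-1 + 8·-1 + 3·1 + 11·1 + 8·1 + 20·3.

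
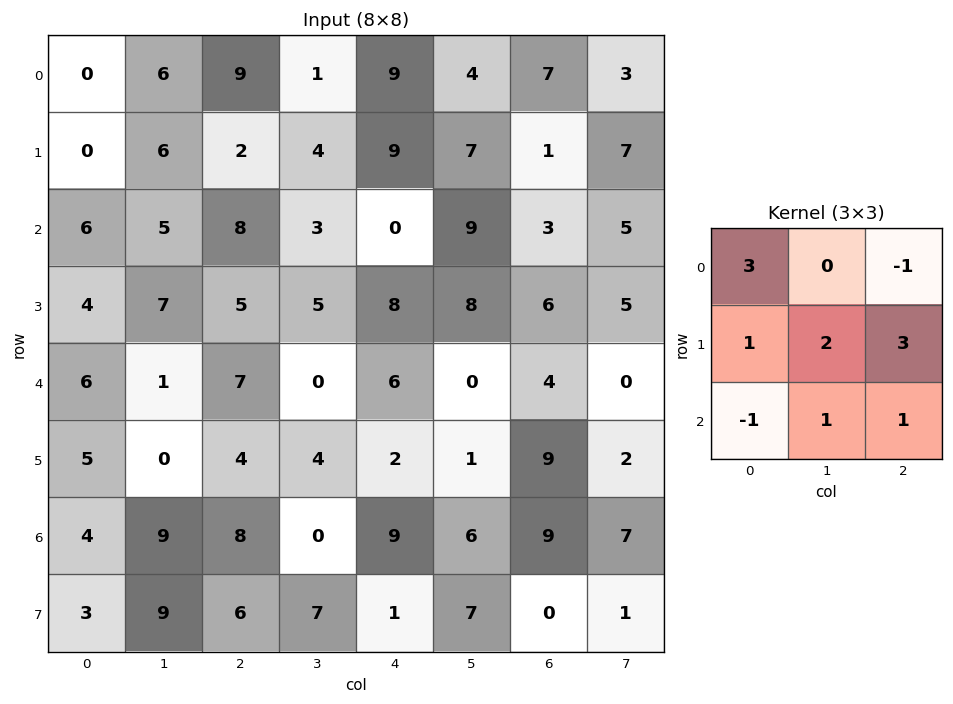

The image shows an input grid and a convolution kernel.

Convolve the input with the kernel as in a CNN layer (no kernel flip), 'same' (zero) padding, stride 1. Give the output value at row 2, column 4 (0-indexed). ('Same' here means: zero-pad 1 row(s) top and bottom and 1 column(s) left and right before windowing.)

The receptive field on the zero-padded input at this output position is [4 9 7 / 3 0 9 / 5 8 8]. Elementwise product with the kernel and sum: 4·3 + 7·-1 + 3·1 + 0·2 + 9·3 + 5·-1 + 8·1 + 8·1.

46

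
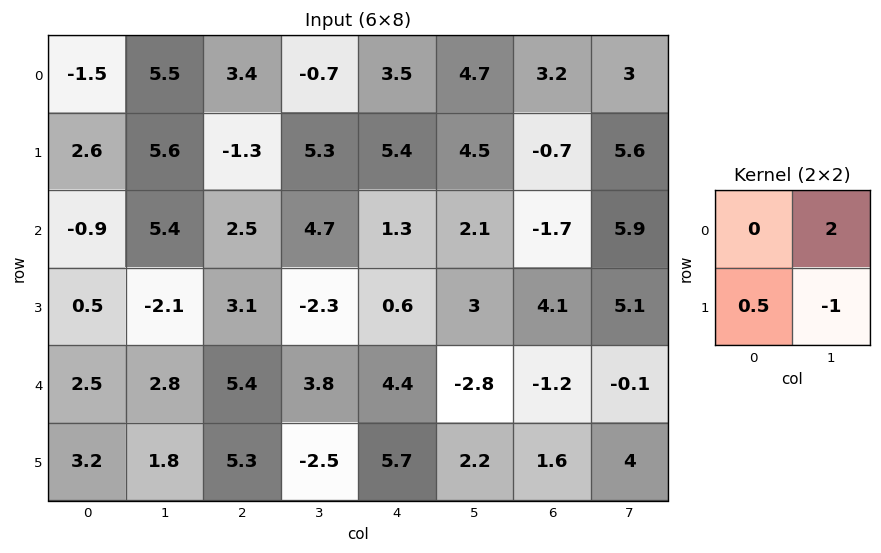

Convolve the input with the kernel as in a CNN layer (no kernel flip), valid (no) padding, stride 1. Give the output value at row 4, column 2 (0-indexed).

The receptive field on the input at this output position is [5.4 3.8 / 5.3 -2.5]. Elementwise product with the kernel and sum: 3.8·2 + 5.3·0.5 + -2.5·-1.

12.75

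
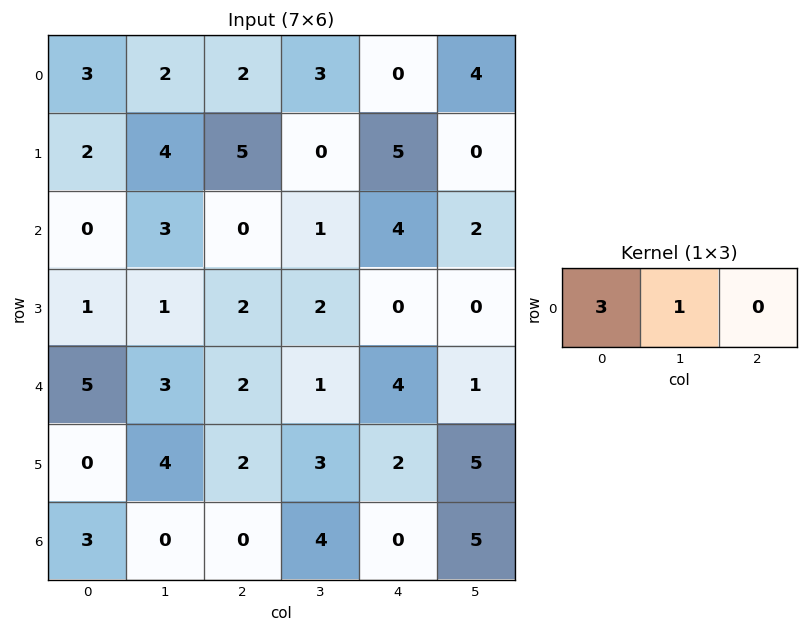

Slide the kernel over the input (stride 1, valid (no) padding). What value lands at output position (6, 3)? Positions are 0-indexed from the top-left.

12

The receptive field on the input at this output position is [4 0 5]. Elementwise product with the kernel and sum: 4·3 + 0·1.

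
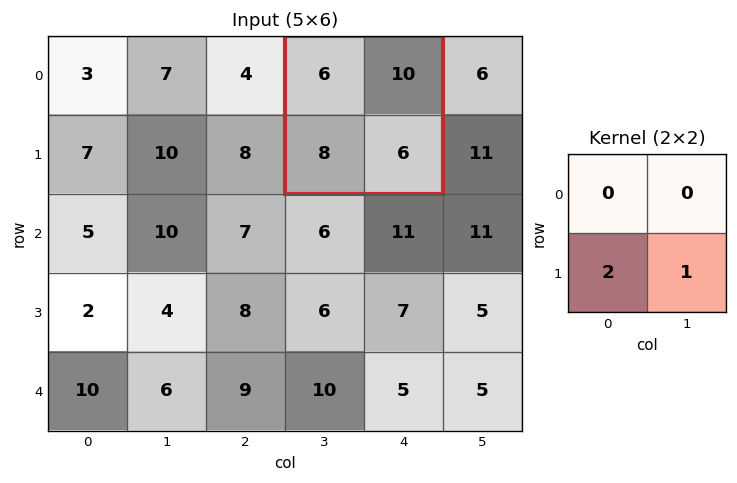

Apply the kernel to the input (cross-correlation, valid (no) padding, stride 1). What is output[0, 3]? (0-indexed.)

The receptive field on the input at this output position is [6 10 / 8 6]. Elementwise product with the kernel and sum: 8·2 + 6·1.

22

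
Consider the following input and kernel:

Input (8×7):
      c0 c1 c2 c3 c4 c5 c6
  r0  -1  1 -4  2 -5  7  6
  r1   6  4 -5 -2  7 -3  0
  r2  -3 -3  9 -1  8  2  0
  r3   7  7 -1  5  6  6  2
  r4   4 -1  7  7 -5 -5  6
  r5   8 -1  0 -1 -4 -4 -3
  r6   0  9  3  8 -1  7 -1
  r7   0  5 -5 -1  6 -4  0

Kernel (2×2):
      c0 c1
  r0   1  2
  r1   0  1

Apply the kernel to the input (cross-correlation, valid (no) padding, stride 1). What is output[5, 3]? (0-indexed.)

-10

The receptive field on the input at this output position is [-1 -4 / 8 -1]. Elementwise product with the kernel and sum: -1·1 + -4·2 + -1·1.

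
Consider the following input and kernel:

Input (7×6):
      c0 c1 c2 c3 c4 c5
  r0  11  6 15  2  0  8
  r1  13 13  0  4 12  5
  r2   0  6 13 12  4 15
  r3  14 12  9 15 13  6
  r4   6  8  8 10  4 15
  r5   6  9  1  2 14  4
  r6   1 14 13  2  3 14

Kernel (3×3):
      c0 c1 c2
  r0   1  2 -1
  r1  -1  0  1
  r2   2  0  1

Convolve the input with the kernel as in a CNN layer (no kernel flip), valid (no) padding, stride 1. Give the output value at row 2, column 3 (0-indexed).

31

The receptive field on the input at this output position is [12 4 15 / 15 13 6 / 10 4 15]. Elementwise product with the kernel and sum: 12·1 + 4·2 + 15·-1 + 15·-1 + 6·1 + 10·2 + 15·1.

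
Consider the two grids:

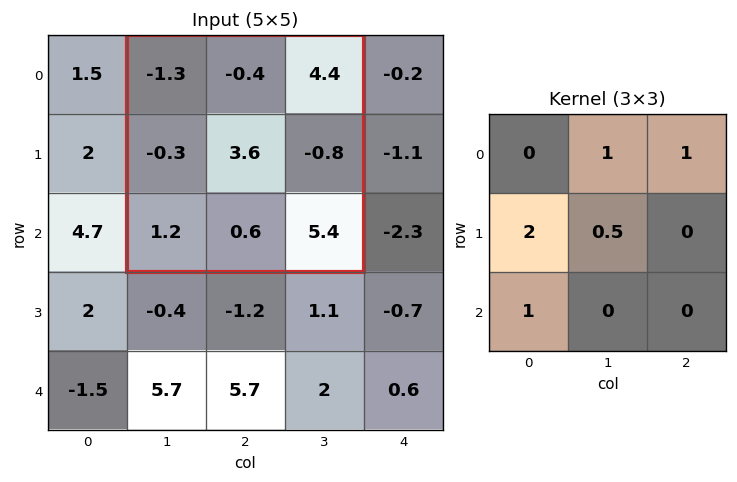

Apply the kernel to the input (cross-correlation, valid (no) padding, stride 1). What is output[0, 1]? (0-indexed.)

6.4

The receptive field on the input at this output position is [-1.3 -0.4 4.4 / -0.3 3.6 -0.8 / 1.2 0.6 5.4]. Elementwise product with the kernel and sum: -0.4·1 + 4.4·1 + -0.3·2 + 3.6·0.5 + 1.2·1.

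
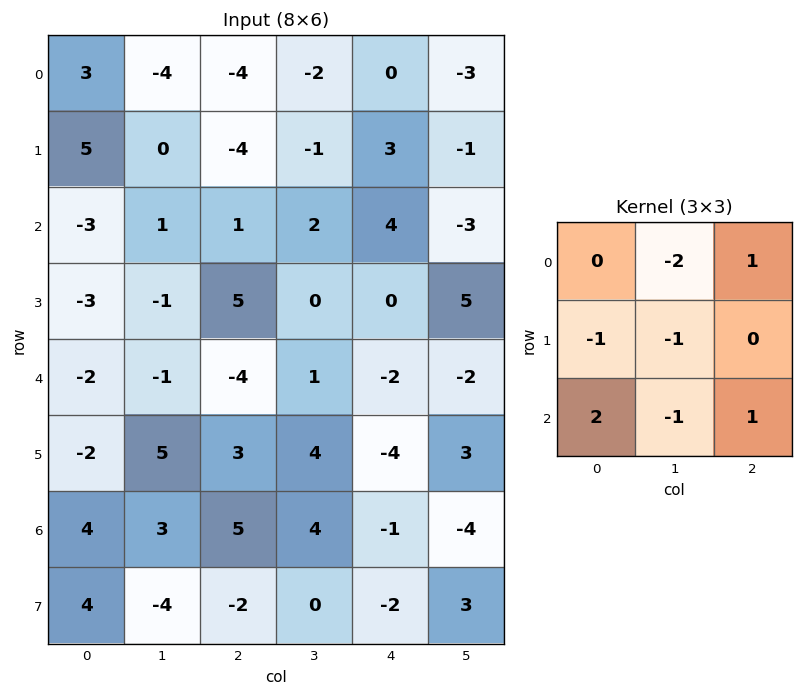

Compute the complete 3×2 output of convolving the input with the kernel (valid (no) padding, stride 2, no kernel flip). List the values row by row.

Output[0,0]: The receptive field on the input at this output position is [3 -4 -4 / 5 0 -4 / -3 1 1]. Elementwise product with the kernel and sum: -4·-2 + -4·1 + 5·-1 + 0·-1 + -3·2 + 1·-1 + 1·1.

-7 13
-4 -16
5 -6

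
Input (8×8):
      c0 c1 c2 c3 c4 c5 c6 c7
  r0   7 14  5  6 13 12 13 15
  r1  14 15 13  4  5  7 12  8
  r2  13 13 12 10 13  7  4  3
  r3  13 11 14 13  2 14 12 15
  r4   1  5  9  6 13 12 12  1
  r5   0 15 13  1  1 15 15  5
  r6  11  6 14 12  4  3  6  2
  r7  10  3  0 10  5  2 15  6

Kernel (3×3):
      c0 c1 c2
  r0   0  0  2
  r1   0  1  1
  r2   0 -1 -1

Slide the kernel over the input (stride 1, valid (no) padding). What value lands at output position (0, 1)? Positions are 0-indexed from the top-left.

7

The receptive field on the input at this output position is [14 5 6 / 15 13 4 / 13 12 10]. Elementwise product with the kernel and sum: 6·2 + 13·1 + 4·1 + 12·-1 + 10·-1.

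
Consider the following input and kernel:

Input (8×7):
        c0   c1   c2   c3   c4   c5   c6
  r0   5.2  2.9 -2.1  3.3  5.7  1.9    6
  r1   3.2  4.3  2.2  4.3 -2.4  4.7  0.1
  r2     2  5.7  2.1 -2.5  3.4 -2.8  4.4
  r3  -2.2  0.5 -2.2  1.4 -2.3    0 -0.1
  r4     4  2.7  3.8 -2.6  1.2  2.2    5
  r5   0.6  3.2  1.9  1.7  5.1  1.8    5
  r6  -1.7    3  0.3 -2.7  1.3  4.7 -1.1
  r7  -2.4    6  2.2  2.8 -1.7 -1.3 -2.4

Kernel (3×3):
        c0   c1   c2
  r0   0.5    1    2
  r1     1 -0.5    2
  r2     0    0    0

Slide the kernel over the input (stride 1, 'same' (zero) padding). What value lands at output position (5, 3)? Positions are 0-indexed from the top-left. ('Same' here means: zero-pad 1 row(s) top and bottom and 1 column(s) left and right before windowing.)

The receptive field on the zero-padded input at this output position is [3.8 -2.6 1.2 / 1.9 1.7 5.1 / 0.3 -2.7 1.3]. Elementwise product with the kernel and sum: 3.8·0.5 + -2.6·1 + 1.2·2 + 1.9·1 + 1.7·-0.5 + 5.1·2.

12.95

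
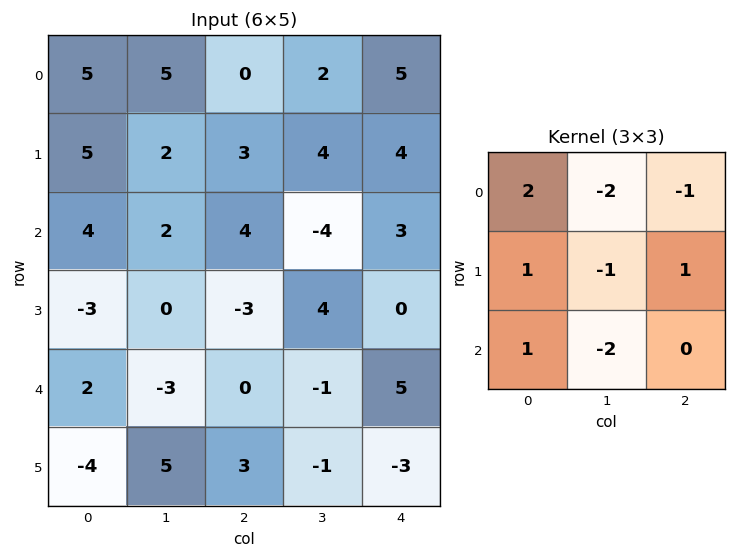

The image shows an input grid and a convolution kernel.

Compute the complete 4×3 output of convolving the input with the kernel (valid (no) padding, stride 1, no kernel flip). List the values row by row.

Output[0,0]: The receptive field on the input at this output position is [5 5 0 / 5 2 3 / 4 2 4]. Elementwise product with the kernel and sum: 5·2 + 5·-2 + 0·-1 + 5·1 + 2·-1 + 3·1 + 4·1 + 2·-2.
Output[0,1]: The receptive field on the input at this output position is [5 0 2 / 2 3 4 / 2 4 -4]. Elementwise product with the kernel and sum: 5·2 + 0·-2 + 2·-1 + 2·1 + 3·-1 + 4·1 + 2·1 + 4·-2.

6 5 6
6 -6 -6
2 4 8
-12 -3 -3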